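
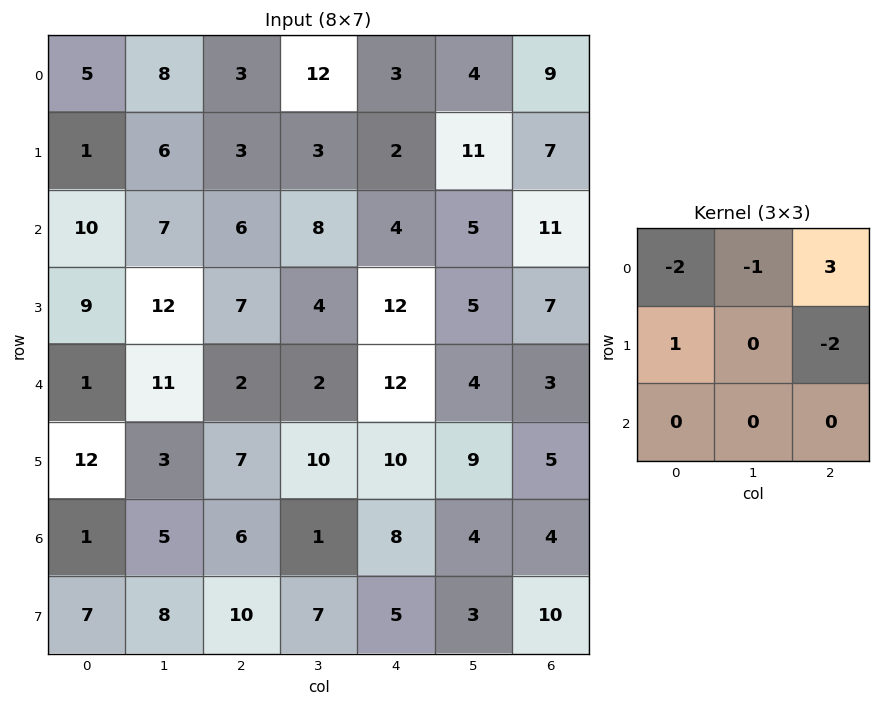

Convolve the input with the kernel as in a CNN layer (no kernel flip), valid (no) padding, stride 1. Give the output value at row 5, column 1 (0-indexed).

20

The receptive field on the input at this output position is [3 7 10 / 5 6 1 / 8 10 7]. Elementwise product with the kernel and sum: 3·-2 + 7·-1 + 10·3 + 5·1 + 1·-2.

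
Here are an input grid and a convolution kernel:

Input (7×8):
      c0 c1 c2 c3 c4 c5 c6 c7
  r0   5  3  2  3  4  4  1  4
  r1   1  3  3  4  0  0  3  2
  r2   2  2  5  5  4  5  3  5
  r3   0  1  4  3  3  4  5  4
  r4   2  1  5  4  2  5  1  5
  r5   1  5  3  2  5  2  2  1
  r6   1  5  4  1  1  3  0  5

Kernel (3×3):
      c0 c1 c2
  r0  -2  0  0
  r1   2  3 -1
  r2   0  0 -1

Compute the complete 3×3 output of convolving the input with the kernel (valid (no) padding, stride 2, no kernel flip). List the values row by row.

Output[0,0]: The receptive field on the input at this output position is [5 3 2 / 1 3 3 / 2 2 5]. Elementwise product with the kernel and sum: 5·-2 + 1·2 + 3·3 + 3·-1 + 5·-1.

-7 10 -14
-10 2 4
6 -4 10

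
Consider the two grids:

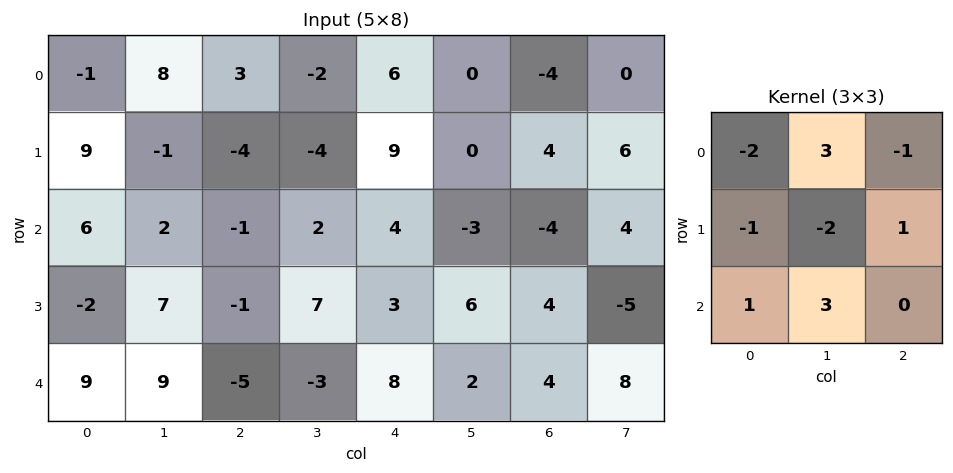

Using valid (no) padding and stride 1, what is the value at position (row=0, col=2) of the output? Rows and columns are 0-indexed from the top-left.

The receptive field on the input at this output position is [3 -2 6 / -4 -4 9 / -1 2 4]. Elementwise product with the kernel and sum: 3·-2 + -2·3 + 6·-1 + -4·-1 + -4·-2 + 9·1 + -1·1 + 2·3.

8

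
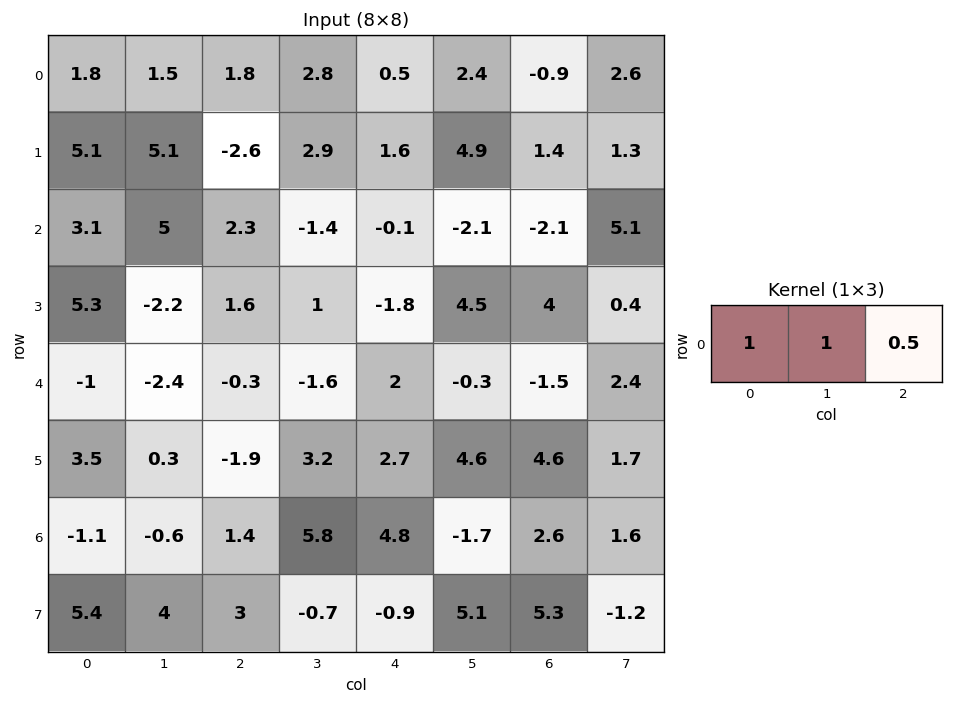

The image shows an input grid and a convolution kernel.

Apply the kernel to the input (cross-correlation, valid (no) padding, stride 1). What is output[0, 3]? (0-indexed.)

4.5

The receptive field on the input at this output position is [2.8 0.5 2.4]. Elementwise product with the kernel and sum: 2.8·1 + 0.5·1 + 2.4·0.5.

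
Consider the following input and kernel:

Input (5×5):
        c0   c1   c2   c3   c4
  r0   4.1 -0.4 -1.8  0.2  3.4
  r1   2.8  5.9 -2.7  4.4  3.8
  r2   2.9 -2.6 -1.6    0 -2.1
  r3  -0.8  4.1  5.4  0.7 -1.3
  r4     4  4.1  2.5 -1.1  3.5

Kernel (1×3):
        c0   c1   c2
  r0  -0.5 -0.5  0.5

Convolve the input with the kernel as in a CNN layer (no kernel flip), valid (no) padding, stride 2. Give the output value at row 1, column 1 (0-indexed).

-0.25

The receptive field on the input at this output position is [-1.6 0 -2.1]. Elementwise product with the kernel and sum: -1.6·-0.5 + 0·-0.5 + -2.1·0.5.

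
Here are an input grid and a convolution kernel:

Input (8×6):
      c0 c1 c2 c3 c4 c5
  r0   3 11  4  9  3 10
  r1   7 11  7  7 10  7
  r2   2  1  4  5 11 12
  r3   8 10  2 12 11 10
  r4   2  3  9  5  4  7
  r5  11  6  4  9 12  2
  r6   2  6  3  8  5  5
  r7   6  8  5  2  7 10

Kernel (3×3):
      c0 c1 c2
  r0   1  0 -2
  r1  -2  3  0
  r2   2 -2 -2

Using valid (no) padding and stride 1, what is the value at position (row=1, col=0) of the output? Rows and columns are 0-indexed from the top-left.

The receptive field on the input at this output position is [7 11 7 / 2 1 4 / 8 10 2]. Elementwise product with the kernel and sum: 7·1 + 7·-2 + 2·-2 + 1·3 + 8·2 + 10·-2 + 2·-2.

-16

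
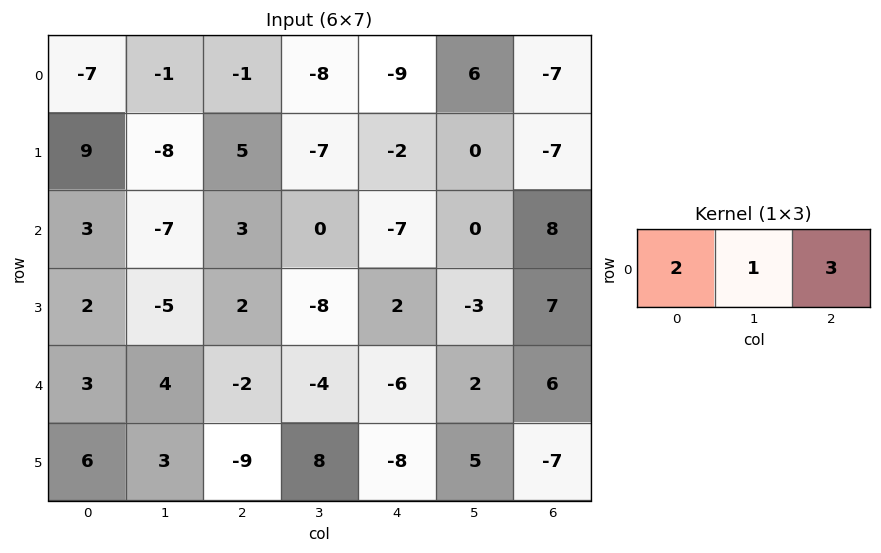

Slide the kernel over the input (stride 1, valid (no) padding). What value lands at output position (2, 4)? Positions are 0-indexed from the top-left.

10

The receptive field on the input at this output position is [-7 0 8]. Elementwise product with the kernel and sum: -7·2 + 0·1 + 8·3.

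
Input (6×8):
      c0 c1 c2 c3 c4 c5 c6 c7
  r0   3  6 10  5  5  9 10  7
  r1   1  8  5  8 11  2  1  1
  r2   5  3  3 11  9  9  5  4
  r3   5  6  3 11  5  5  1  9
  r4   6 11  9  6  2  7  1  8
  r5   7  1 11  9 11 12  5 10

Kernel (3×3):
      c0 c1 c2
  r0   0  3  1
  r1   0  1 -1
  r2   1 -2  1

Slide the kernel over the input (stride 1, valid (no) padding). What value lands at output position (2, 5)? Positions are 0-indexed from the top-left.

24

The receptive field on the input at this output position is [9 5 4 / 5 1 9 / 7 1 8]. Elementwise product with the kernel and sum: 5·3 + 4·1 + 1·1 + 9·-1 + 7·1 + 1·-2 + 8·1.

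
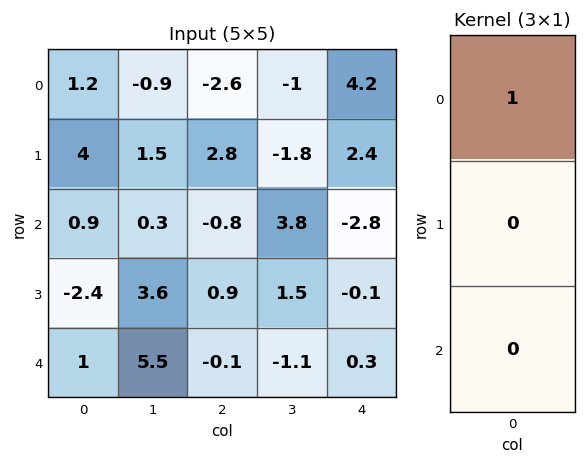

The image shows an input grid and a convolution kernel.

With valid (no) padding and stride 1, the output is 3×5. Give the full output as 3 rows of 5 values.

Output[0,0]: The receptive field on the input at this output position is [1.2 / 4 / 0.9]. Elementwise product with the kernel and sum: 1.2·1.

1.2 -0.9 -2.6 -1 4.2
4 1.5 2.8 -1.8 2.4
0.9 0.3 -0.8 3.8 -2.8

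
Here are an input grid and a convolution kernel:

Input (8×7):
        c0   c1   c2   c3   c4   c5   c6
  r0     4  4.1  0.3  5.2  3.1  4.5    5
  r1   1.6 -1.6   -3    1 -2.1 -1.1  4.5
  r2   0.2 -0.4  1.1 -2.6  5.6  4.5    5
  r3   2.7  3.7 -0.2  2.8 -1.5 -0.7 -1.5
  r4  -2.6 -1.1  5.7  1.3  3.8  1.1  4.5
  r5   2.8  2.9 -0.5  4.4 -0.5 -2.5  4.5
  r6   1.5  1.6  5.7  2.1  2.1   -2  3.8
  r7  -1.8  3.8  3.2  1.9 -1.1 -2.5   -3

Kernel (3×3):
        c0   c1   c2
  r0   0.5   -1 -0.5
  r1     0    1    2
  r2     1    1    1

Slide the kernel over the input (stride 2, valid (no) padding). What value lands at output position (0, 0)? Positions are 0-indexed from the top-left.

The receptive field on the input at this output position is [4 4.1 0.3 / 1.6 -1.6 -3 / 0.2 -0.4 1.1]. Elementwise product with the kernel and sum: 4·0.5 + 4.1·-1 + 0.3·-0.5 + -1.6·1 + -3·2 + 0.2·1 + -0.4·1 + 1.1·1.

-8.95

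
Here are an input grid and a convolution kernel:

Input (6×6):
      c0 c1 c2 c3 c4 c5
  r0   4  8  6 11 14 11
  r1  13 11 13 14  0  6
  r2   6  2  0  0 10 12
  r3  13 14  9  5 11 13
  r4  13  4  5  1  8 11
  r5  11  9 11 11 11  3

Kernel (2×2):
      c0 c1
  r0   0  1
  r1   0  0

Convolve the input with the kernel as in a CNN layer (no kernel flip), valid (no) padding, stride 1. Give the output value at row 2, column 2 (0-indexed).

The receptive field on the input at this output position is [0 0 / 9 5]. Elementwise product with the kernel and sum: 0·1.

0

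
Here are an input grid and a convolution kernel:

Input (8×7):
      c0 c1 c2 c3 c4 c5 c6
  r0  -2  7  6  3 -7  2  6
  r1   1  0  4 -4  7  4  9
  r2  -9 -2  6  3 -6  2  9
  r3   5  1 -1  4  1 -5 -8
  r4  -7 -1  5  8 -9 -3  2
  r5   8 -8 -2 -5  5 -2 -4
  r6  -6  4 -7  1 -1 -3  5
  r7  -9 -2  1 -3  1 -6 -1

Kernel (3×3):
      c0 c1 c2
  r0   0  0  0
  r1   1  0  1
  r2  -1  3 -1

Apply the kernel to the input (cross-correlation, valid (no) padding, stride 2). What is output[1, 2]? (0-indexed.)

The receptive field on the input at this output position is [-6 2 9 / 1 -5 -8 / -9 -3 2]. Elementwise product with the kernel and sum: 1·1 + -8·1 + -9·-1 + -3·3 + 2·-1.

-9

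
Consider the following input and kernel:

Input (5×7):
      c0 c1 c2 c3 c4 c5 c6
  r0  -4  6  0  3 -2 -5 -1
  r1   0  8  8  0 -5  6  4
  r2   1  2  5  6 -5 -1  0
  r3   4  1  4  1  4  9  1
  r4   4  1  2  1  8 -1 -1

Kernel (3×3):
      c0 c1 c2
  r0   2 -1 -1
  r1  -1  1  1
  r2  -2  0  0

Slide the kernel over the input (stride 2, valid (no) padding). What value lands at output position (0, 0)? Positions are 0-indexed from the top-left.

The receptive field on the input at this output position is [-4 6 0 / 0 8 8 / 1 2 5]. Elementwise product with the kernel and sum: -4·2 + 6·-1 + 0·-1 + 0·-1 + 8·1 + 8·1 + 1·-2.

0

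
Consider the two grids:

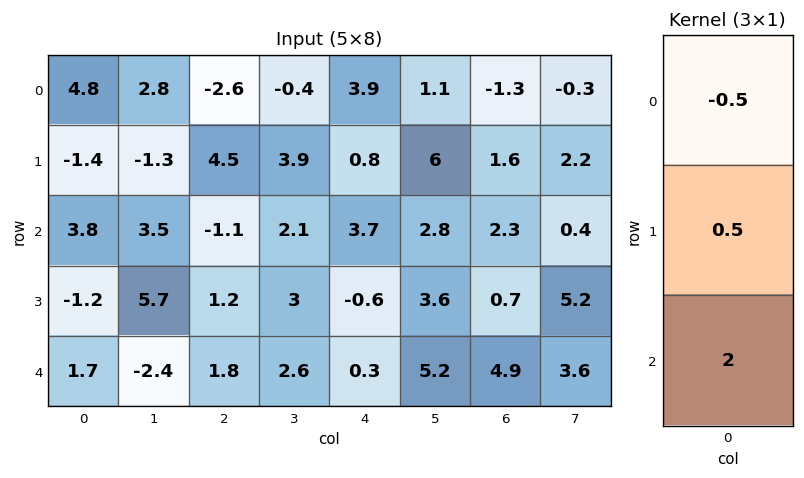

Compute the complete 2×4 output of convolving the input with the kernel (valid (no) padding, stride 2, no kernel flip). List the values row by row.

4.5 1.35 5.85 6.05
0.9 4.75 -1.55 9

Output[0,0]: The receptive field on the input at this output position is [4.8 / -1.4 / 3.8]. Elementwise product with the kernel and sum: 4.8·-0.5 + -1.4·0.5 + 3.8·2.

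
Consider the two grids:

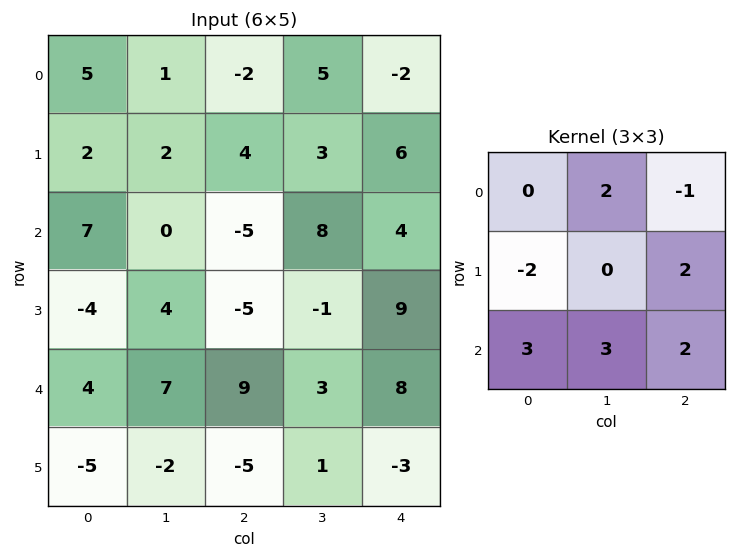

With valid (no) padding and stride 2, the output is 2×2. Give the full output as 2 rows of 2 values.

19 33
54 92

Output[0,0]: The receptive field on the input at this output position is [5 1 -2 / 2 2 4 / 7 0 -5]. Elementwise product with the kernel and sum: 1·2 + -2·-1 + 2·-2 + 4·2 + 7·3 + 0·3 + -5·2.
Output[0,1]: The receptive field on the input at this output position is [-2 5 -2 / 4 3 6 / -5 8 4]. Elementwise product with the kernel and sum: 5·2 + -2·-1 + 4·-2 + 6·2 + -5·3 + 8·3 + 4·2.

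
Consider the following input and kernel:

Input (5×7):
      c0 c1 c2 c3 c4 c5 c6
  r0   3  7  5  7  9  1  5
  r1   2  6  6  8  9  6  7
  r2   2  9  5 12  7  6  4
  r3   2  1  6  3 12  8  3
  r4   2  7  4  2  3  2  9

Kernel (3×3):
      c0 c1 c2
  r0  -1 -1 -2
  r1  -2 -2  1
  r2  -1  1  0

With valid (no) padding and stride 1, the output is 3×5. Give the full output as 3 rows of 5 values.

Output[0,0]: The receptive field on the input at this output position is [3 7 5 / 2 6 6 / 2 9 5]. Elementwise product with the kernel and sum: 3·-1 + 7·-1 + 5·-2 + 2·-2 + 6·-2 + 6·1 + 2·-1 + 9·1.
Output[0,1]: The receptive field on the input at this output position is [7 5 7 / 6 6 8 / 9 5 12]. Elementwise product with the kernel and sum: 7·-1 + 5·-1 + 7·-2 + 6·-2 + 6·-2 + 8·1 + 9·-1 + 5·1.

-23 -46 -42 -51 -44
-38 -39 -62 -52 -55
-16 -52 -39 -52 -59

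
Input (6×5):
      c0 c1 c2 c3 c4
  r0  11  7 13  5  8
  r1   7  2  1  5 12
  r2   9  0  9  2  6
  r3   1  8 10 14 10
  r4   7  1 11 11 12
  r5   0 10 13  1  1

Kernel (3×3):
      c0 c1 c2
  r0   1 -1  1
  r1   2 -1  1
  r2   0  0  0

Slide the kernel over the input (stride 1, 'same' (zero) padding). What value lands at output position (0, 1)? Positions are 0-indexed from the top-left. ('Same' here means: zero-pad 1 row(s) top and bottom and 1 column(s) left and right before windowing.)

28

The receptive field on the zero-padded input at this output position is [0 0 0 / 11 7 13 / 7 2 1]. Elementwise product with the kernel and sum: 0·1 + 0·-1 + 0·1 + 11·2 + 7·-1 + 13·1.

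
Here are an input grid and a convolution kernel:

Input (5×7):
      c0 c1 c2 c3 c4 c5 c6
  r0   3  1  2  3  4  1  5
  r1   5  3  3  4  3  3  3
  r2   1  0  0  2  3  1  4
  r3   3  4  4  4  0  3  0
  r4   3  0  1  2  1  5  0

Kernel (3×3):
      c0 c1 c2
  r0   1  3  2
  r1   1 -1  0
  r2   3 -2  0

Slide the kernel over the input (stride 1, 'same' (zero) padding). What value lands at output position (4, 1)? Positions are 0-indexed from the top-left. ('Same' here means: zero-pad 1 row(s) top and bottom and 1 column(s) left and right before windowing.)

26

The receptive field on the zero-padded input at this output position is [3 4 4 / 3 0 1 / 0 0 0]. Elementwise product with the kernel and sum: 3·1 + 4·3 + 4·2 + 3·1 + 0·-1 + 0·3 + 0·-2.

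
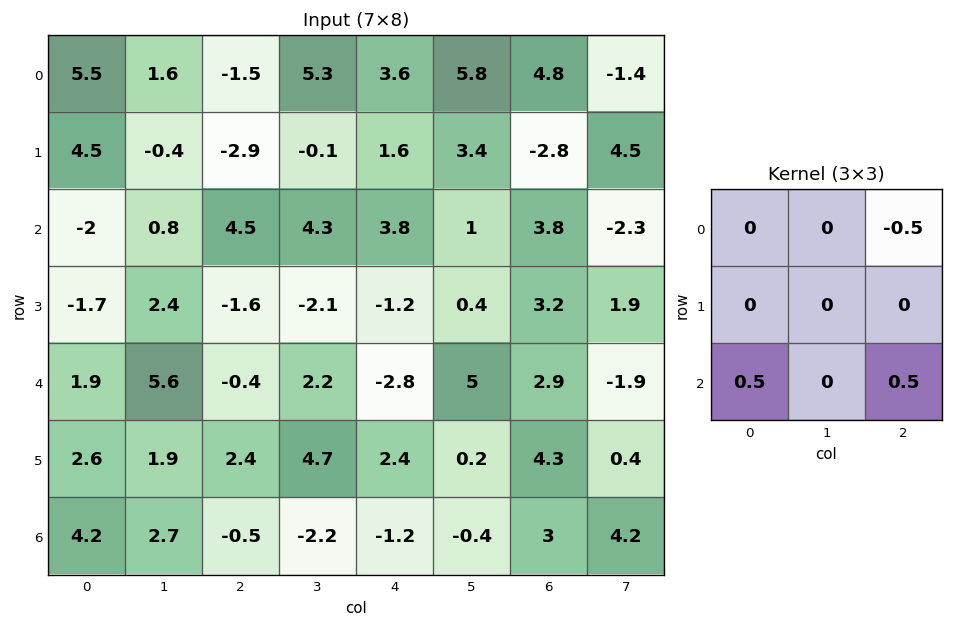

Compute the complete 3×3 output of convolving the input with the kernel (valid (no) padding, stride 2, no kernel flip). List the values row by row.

Output[0,0]: The receptive field on the input at this output position is [5.5 1.6 -1.5 / 4.5 -0.4 -2.9 / -2 0.8 4.5]. Elementwise product with the kernel and sum: -1.5·-0.5 + -2·0.5 + 4.5·0.5.
Output[0,1]: The receptive field on the input at this output position is [-1.5 5.3 3.6 / -2.9 -0.1 1.6 / 4.5 4.3 3.8]. Elementwise product with the kernel and sum: 3.6·-0.5 + 4.5·0.5 + 3.8·0.5.

2 2.35 1.4
-1.5 -3.5 -1.85
2.05 0.55 -0.55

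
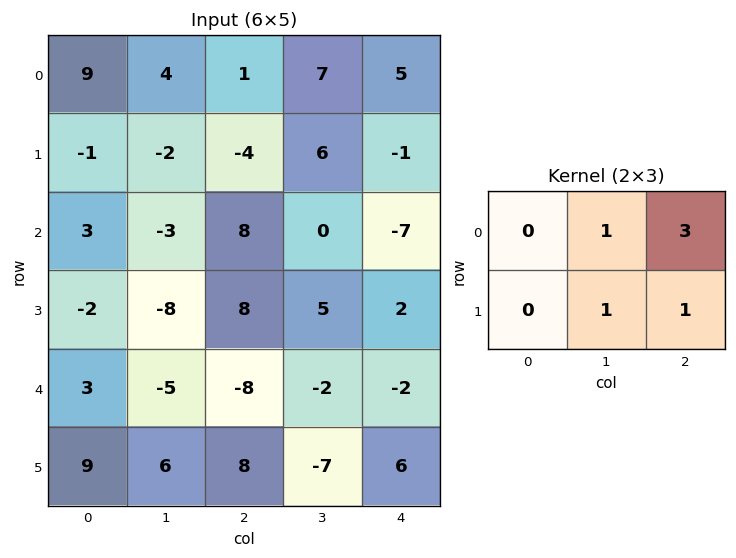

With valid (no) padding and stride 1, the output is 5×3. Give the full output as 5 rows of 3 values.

1 24 27
-9 22 -4
21 21 -14
3 13 7
-15 -13 -9

Output[0,0]: The receptive field on the input at this output position is [9 4 1 / -1 -2 -4]. Elementwise product with the kernel and sum: 4·1 + 1·3 + -2·1 + -4·1.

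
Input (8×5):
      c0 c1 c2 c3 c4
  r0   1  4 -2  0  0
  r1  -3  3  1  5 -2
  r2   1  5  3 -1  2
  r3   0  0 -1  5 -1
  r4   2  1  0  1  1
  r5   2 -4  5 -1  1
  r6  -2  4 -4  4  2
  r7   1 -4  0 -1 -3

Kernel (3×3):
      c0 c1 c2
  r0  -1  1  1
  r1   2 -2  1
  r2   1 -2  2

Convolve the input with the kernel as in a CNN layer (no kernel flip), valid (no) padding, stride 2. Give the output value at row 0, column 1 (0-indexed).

1

The receptive field on the input at this output position is [-2 0 0 / 1 5 -2 / 3 -1 2]. Elementwise product with the kernel and sum: -2·-1 + 0·1 + 0·1 + 1·2 + 5·-2 + -2·1 + 3·1 + -1·-2 + 2·2.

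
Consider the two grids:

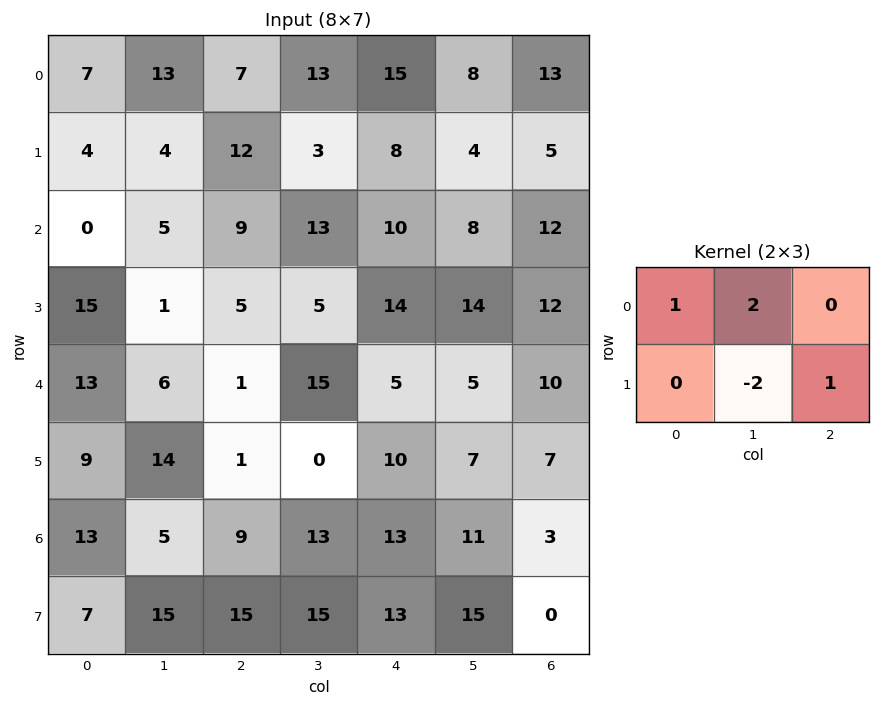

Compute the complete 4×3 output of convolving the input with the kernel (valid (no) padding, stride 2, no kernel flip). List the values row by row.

37 35 28
13 39 10
-2 41 8
8 18 5

Output[0,0]: The receptive field on the input at this output position is [7 13 7 / 4 4 12]. Elementwise product with the kernel and sum: 7·1 + 13·2 + 4·-2 + 12·1.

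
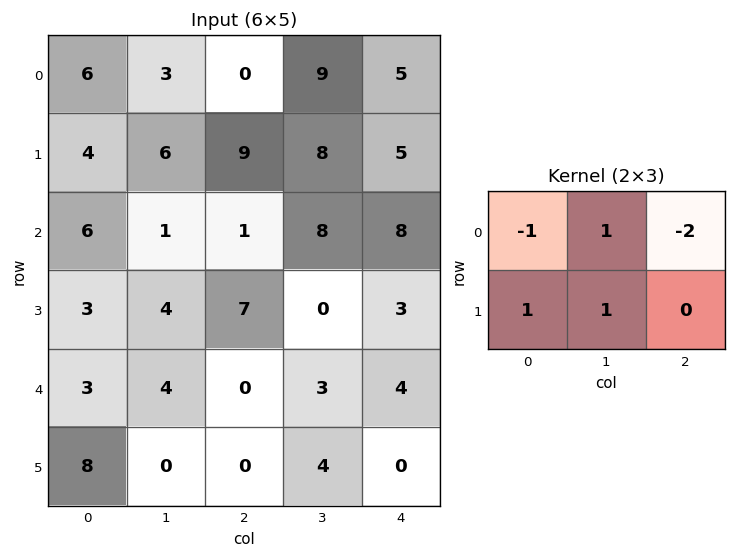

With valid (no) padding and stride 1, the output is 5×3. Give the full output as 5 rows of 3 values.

7 -6 16
-9 -11 -2
0 -5 -2
-6 7 -10
9 -10 -1

Output[0,0]: The receptive field on the input at this output position is [6 3 0 / 4 6 9]. Elementwise product with the kernel and sum: 6·-1 + 3·1 + 0·-2 + 4·1 + 6·1.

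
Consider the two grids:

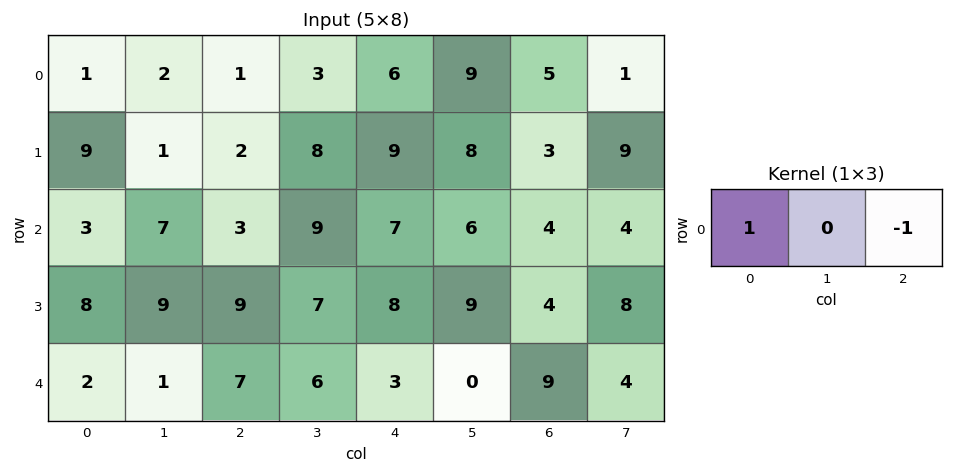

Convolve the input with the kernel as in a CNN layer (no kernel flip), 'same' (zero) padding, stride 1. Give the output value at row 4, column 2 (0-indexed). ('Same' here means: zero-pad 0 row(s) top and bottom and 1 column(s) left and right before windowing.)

-5

The receptive field on the zero-padded input at this output position is [1 7 6]. Elementwise product with the kernel and sum: 1·1 + 6·-1.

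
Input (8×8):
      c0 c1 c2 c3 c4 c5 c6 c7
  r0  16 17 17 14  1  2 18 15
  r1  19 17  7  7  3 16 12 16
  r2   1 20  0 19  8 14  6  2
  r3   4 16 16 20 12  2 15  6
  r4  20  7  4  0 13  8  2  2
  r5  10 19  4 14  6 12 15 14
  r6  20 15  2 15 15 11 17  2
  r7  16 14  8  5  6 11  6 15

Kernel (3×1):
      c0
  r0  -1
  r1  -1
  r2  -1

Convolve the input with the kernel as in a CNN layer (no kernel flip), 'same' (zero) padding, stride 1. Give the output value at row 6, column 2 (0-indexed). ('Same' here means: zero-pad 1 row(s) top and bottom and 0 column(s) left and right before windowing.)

-14

The receptive field on the zero-padded input at this output position is [4 / 2 / 8]. Elementwise product with the kernel and sum: 4·-1 + 2·-1 + 8·-1.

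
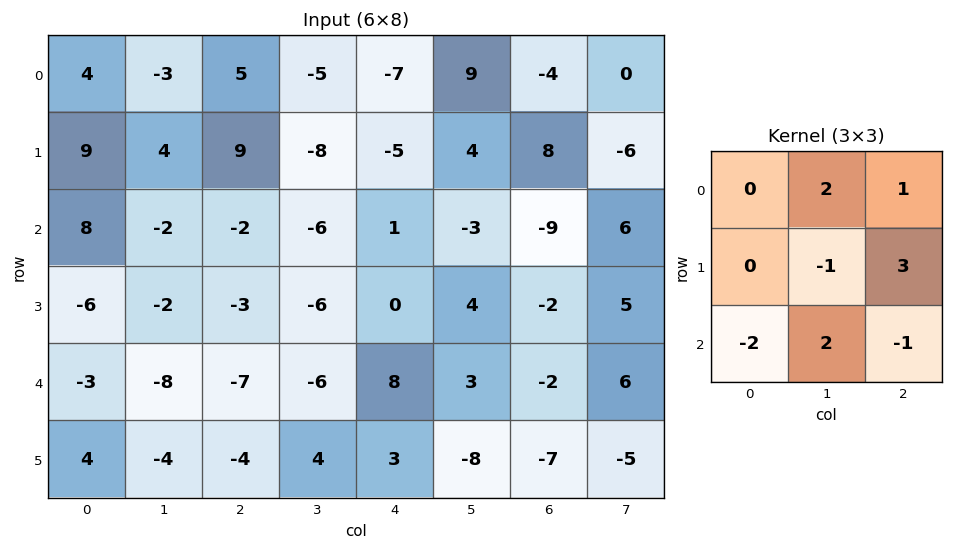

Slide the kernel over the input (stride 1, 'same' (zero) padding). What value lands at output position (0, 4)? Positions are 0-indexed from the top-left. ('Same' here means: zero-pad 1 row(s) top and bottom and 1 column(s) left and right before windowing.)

36

The receptive field on the zero-padded input at this output position is [0 0 0 / -5 -7 9 / -8 -5 4]. Elementwise product with the kernel and sum: 0·2 + 0·1 + -7·-1 + 9·3 + -8·-2 + -5·2 + 4·-1.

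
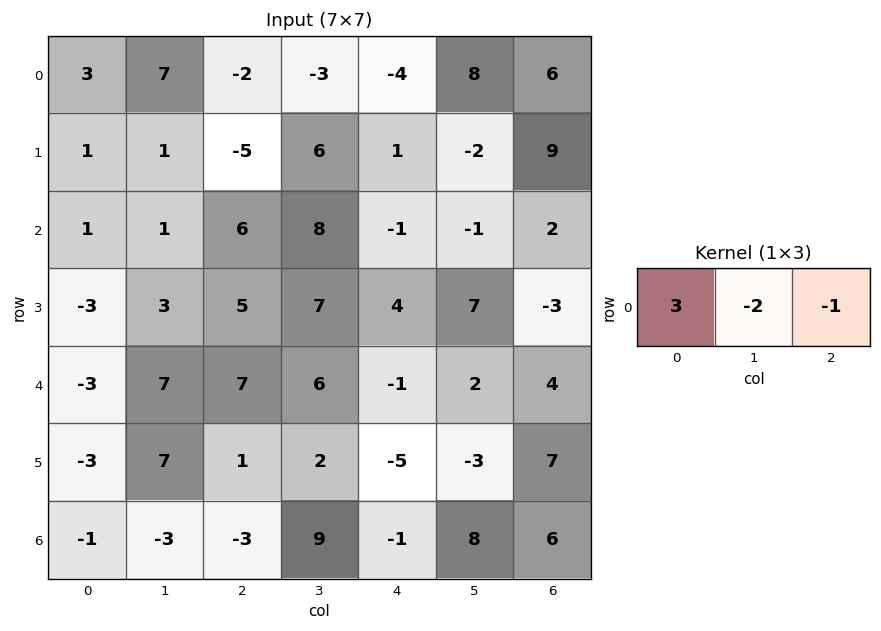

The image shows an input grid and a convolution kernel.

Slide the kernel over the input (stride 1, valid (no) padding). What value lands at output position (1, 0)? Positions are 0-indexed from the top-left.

6

The receptive field on the input at this output position is [1 1 -5]. Elementwise product with the kernel and sum: 1·3 + 1·-2 + -5·-1.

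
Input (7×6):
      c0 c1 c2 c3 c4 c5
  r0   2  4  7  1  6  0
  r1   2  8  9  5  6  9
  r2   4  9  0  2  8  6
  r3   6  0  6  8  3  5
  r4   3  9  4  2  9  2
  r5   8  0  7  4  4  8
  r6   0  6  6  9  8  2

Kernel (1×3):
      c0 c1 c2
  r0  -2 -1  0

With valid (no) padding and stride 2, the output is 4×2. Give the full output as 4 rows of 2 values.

Output[0,0]: The receptive field on the input at this output position is [2 4 7]. Elementwise product with the kernel and sum: 2·-2 + 4·-1.
Output[0,1]: The receptive field on the input at this output position is [7 1 6]. Elementwise product with the kernel and sum: 7·-2 + 1·-1.

-8 -15
-17 -2
-15 -10
-6 -21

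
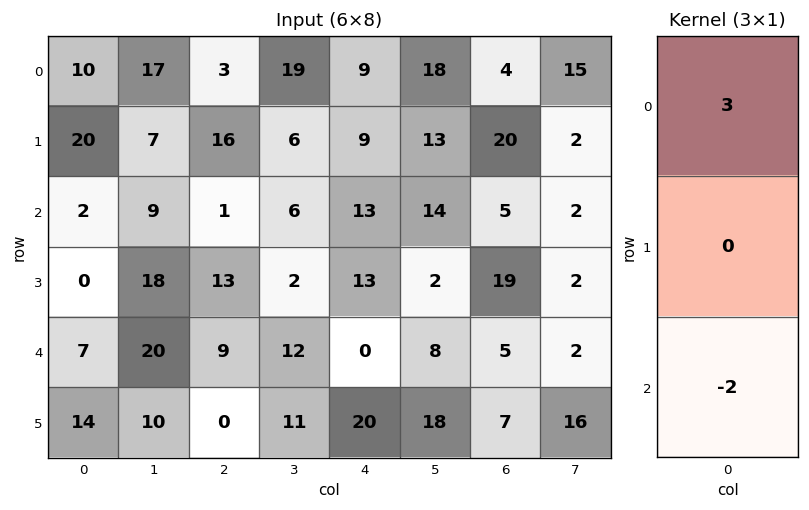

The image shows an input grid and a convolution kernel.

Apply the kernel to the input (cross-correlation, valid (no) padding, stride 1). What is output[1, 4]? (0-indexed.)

The receptive field on the input at this output position is [9 / 13 / 13]. Elementwise product with the kernel and sum: 9·3 + 13·-2.

1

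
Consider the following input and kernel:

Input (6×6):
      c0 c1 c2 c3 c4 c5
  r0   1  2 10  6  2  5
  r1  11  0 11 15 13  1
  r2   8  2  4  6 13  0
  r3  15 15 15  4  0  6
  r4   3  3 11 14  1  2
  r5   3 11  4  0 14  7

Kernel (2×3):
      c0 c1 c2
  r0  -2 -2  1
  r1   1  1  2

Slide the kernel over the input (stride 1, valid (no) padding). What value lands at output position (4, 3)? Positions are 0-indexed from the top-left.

0

The receptive field on the input at this output position is [14 1 2 / 0 14 7]. Elementwise product with the kernel and sum: 14·-2 + 1·-2 + 2·1 + 0·1 + 14·1 + 7·2.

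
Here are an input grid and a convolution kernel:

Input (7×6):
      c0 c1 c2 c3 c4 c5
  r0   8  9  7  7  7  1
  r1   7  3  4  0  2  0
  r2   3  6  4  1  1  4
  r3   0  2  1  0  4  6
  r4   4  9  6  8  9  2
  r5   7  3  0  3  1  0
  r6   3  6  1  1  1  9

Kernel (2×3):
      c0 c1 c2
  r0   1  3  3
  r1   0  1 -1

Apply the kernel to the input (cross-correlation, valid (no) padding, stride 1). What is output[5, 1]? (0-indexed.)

The receptive field on the input at this output position is [3 0 3 / 6 1 1]. Elementwise product with the kernel and sum: 3·1 + 0·3 + 3·3 + 1·1 + 1·-1.

12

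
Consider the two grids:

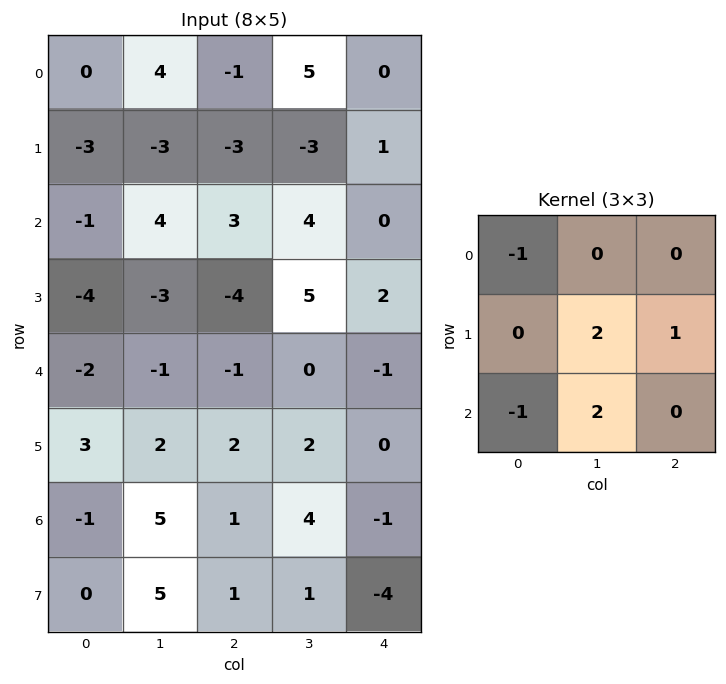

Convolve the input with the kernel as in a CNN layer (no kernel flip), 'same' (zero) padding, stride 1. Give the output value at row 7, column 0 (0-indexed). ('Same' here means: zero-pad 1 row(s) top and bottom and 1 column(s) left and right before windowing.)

The receptive field on the zero-padded input at this output position is [0 -1 5 / 0 0 5 / 0 0 0]. Elementwise product with the kernel and sum: 0·-1 + 0·2 + 5·1 + 0·-1 + 0·2.

5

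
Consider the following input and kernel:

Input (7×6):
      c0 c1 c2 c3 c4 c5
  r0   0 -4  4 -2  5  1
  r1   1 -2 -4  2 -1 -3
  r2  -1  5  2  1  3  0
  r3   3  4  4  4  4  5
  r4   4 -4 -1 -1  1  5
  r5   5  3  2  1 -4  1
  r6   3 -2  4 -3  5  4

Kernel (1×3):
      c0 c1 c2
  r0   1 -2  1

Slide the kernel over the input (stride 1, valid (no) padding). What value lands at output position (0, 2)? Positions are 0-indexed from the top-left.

13

The receptive field on the input at this output position is [4 -2 5]. Elementwise product with the kernel and sum: 4·1 + -2·-2 + 5·1.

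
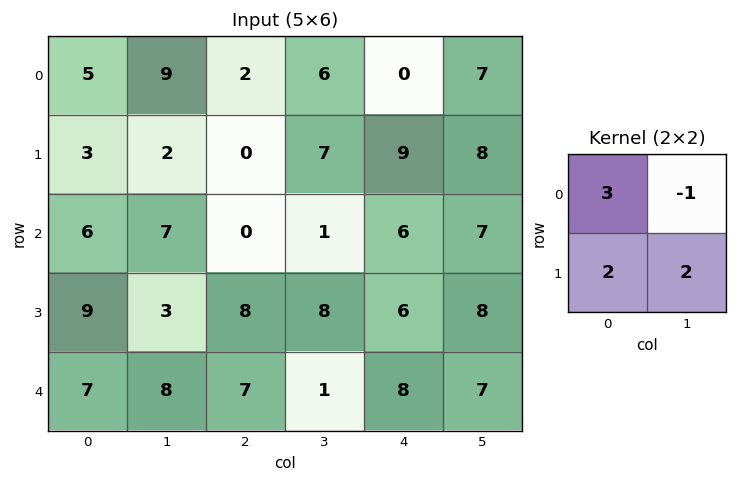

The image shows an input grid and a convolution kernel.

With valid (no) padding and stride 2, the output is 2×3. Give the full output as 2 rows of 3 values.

16 14 27
35 31 39

Output[0,0]: The receptive field on the input at this output position is [5 9 / 3 2]. Elementwise product with the kernel and sum: 5·3 + 9·-1 + 3·2 + 2·2.
Output[0,1]: The receptive field on the input at this output position is [2 6 / 0 7]. Elementwise product with the kernel and sum: 2·3 + 6·-1 + 0·2 + 7·2.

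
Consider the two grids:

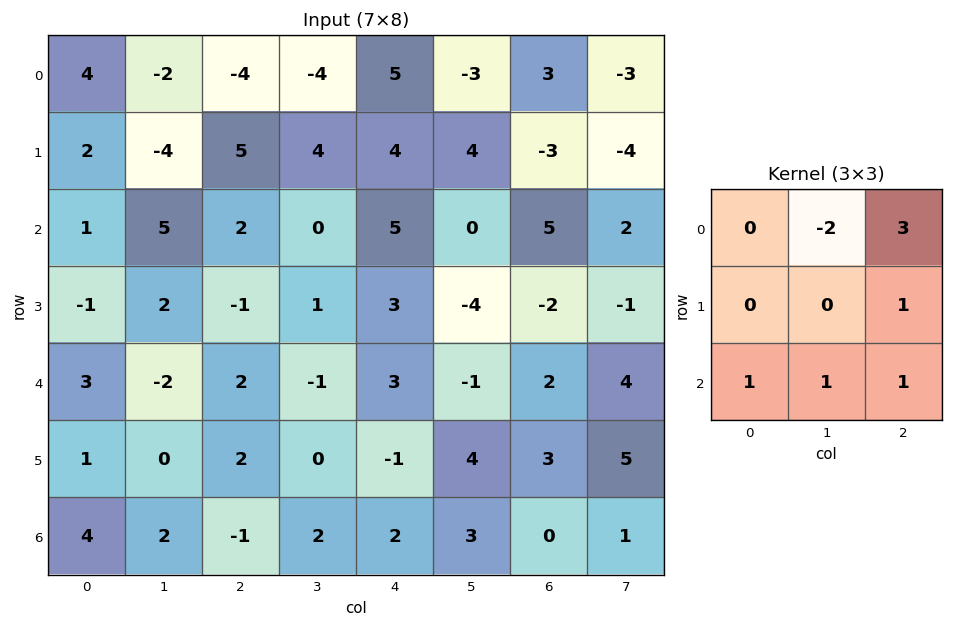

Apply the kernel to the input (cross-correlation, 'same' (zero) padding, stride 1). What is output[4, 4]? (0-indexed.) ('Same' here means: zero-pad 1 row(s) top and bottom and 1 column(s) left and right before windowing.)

The receptive field on the zero-padded input at this output position is [1 3 -4 / -1 3 -1 / 0 -1 4]. Elementwise product with the kernel and sum: 3·-2 + -4·3 + -1·1 + 0·1 + -1·1 + 4·1.

-16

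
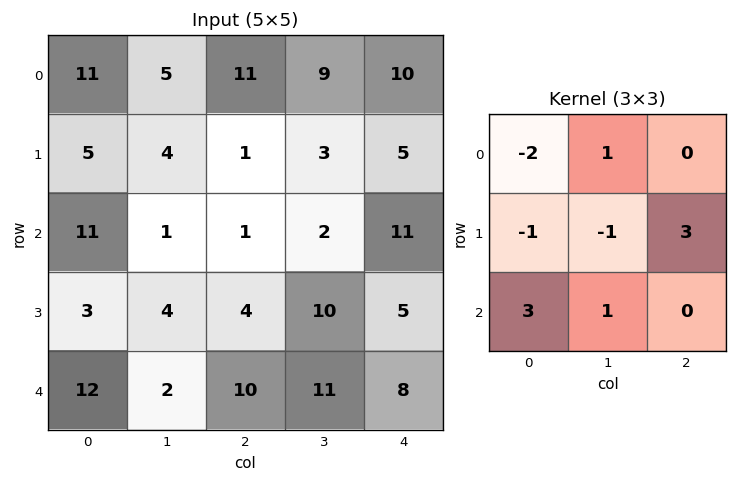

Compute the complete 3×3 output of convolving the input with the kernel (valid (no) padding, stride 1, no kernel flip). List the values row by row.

11 9 3
-2 13 53
22 37 42

Output[0,0]: The receptive field on the input at this output position is [11 5 11 / 5 4 1 / 11 1 1]. Elementwise product with the kernel and sum: 11·-2 + 5·1 + 5·-1 + 4·-1 + 1·3 + 11·3 + 1·1.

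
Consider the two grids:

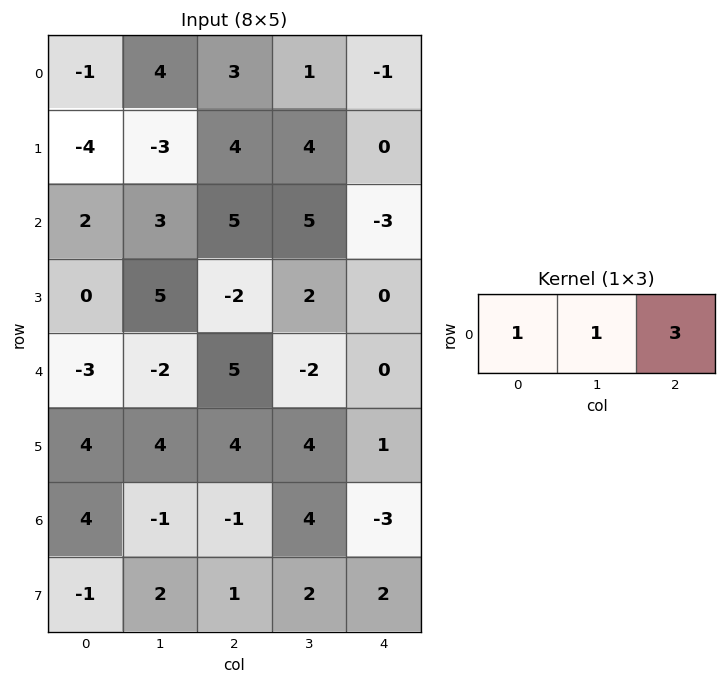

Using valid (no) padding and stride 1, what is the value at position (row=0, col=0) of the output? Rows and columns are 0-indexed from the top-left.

The receptive field on the input at this output position is [-1 4 3]. Elementwise product with the kernel and sum: -1·1 + 4·1 + 3·3.

12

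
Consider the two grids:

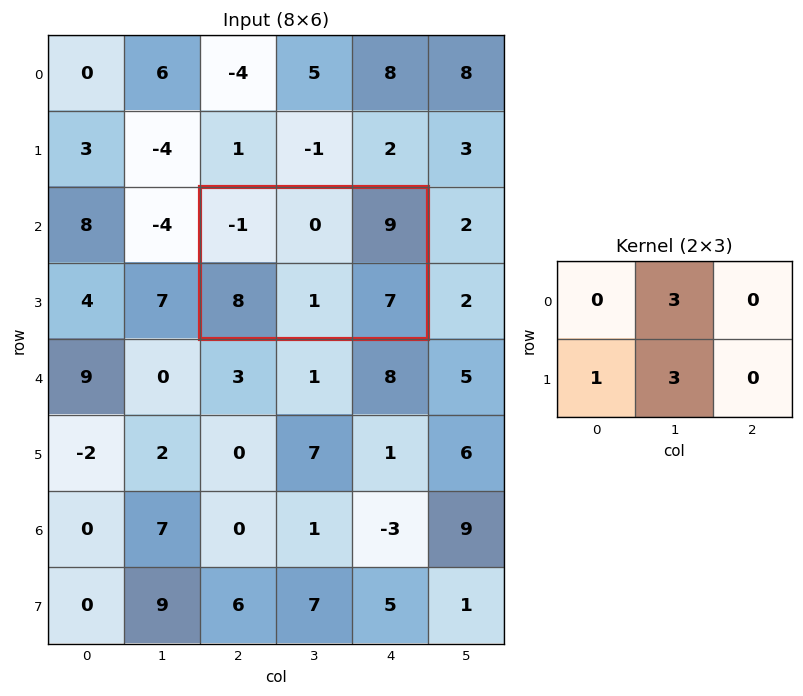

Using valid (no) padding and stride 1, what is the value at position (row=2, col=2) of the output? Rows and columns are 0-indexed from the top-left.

The receptive field on the input at this output position is [-1 0 9 / 8 1 7]. Elementwise product with the kernel and sum: 0·3 + 8·1 + 1·3.

11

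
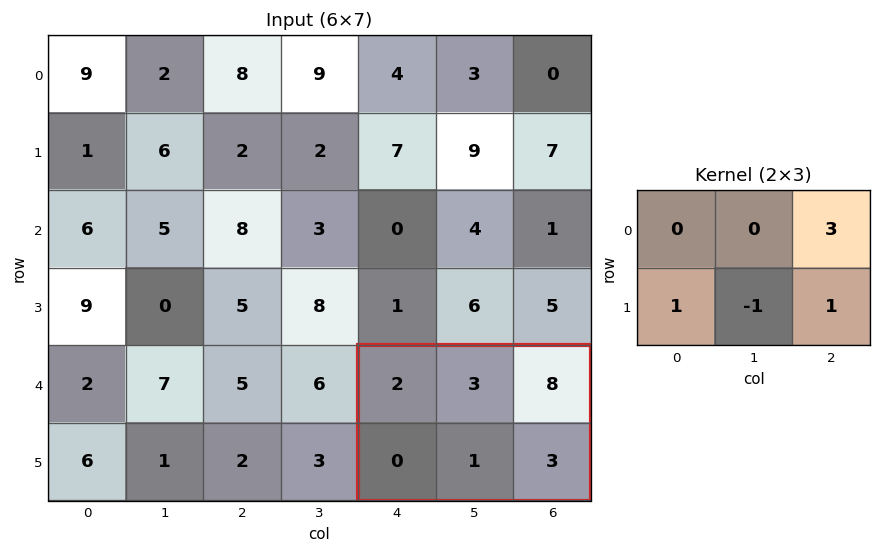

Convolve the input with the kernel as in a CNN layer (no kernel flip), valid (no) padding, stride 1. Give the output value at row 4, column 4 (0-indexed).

26

The receptive field on the input at this output position is [2 3 8 / 0 1 3]. Elementwise product with the kernel and sum: 8·3 + 0·1 + 1·-1 + 3·1.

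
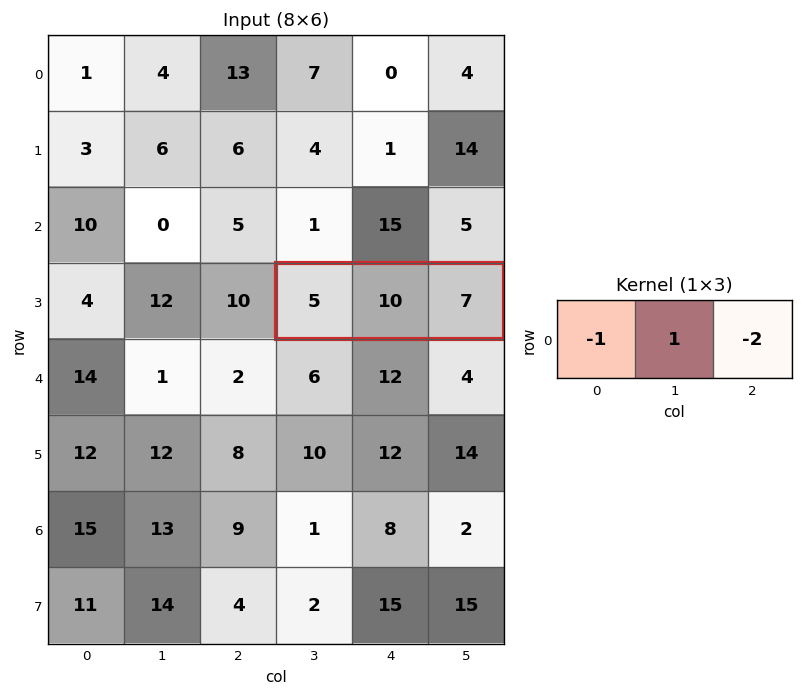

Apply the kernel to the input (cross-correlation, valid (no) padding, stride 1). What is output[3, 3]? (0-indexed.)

-9

The receptive field on the input at this output position is [5 10 7]. Elementwise product with the kernel and sum: 5·-1 + 10·1 + 7·-2.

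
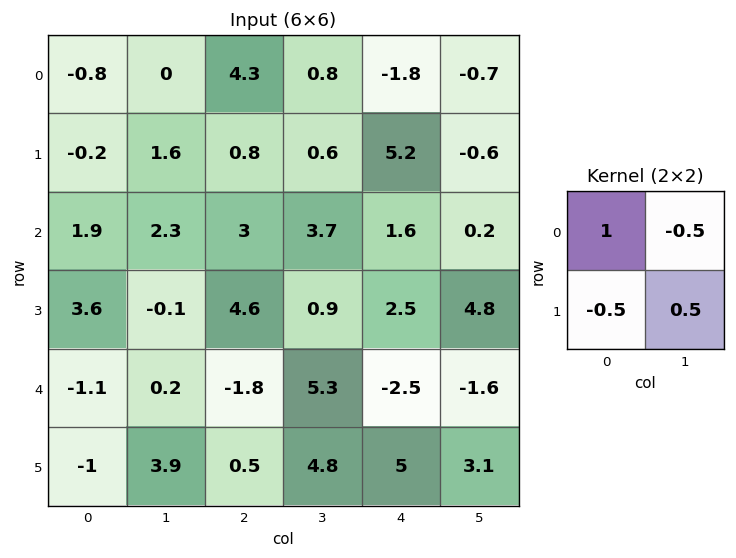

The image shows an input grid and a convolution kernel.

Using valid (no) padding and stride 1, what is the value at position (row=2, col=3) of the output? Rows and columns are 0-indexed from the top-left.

3.7

The receptive field on the input at this output position is [3.7 1.6 / 0.9 2.5]. Elementwise product with the kernel and sum: 3.7·1 + 1.6·-0.5 + 0.9·-0.5 + 2.5·0.5.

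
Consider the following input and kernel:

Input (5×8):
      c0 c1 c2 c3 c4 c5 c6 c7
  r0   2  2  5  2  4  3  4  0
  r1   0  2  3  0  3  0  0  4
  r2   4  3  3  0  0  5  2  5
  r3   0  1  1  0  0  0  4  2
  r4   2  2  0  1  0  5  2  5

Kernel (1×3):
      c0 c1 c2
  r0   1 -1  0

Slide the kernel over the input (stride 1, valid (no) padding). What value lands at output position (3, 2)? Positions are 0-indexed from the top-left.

The receptive field on the input at this output position is [1 0 0]. Elementwise product with the kernel and sum: 1·1 + 0·-1.

1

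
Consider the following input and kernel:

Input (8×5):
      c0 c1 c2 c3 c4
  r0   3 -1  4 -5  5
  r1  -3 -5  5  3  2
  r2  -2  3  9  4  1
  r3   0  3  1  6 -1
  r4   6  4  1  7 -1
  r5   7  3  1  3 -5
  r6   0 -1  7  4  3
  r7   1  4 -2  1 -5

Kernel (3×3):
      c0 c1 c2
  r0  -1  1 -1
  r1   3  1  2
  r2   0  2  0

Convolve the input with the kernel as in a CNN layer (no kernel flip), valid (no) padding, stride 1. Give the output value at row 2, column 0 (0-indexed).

The receptive field on the input at this output position is [-2 3 9 / 0 3 1 / 6 4 1]. Elementwise product with the kernel and sum: -2·-1 + 3·1 + 9·-1 + 0·3 + 3·1 + 1·2 + 4·2.

9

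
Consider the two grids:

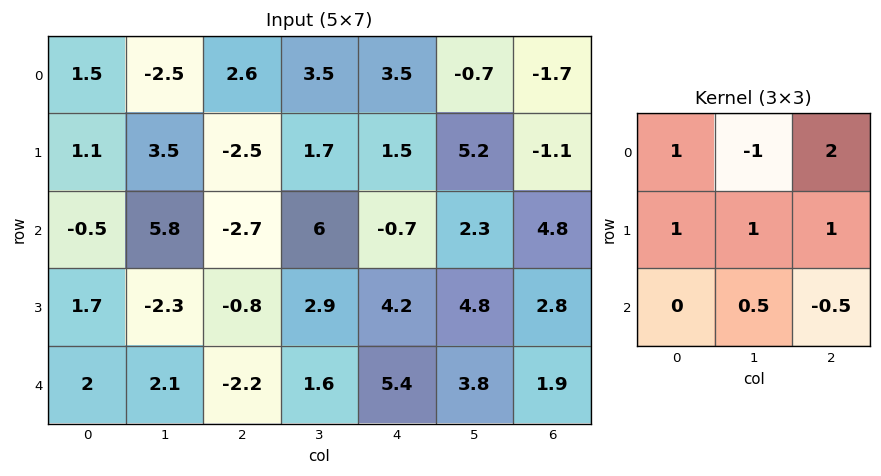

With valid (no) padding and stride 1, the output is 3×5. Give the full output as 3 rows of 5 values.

Output[0,0]: The receptive field on the input at this output position is [1.5 -2.5 2.6 / 1.1 3.5 -2.5 / -0.5 5.8 -2.7]. Elementwise product with the kernel and sum: 1.5·1 + -2.5·-1 + 2.6·2 + 1.1·1 + 3.5·1 + -2.5·1 + 5.8·0.5 + -2.7·-0.5.

15.55 0.25 10.15 5.5 5.15
-5.55 16.65 0.75 17.9 1.5
-10.95 18.4 -5.7 24 19.35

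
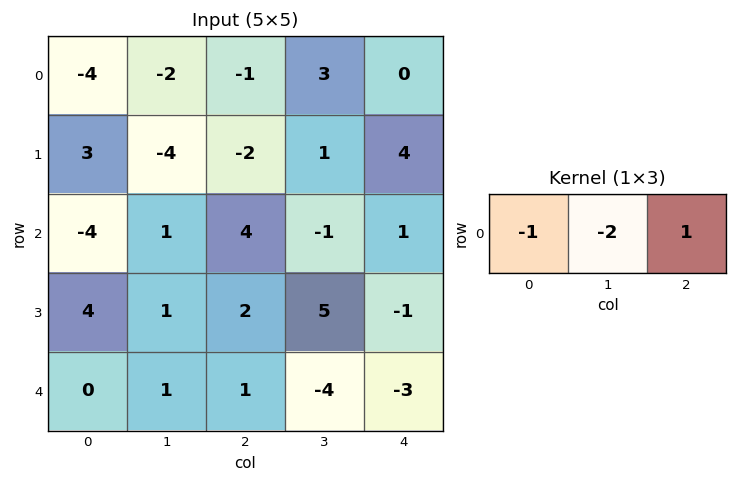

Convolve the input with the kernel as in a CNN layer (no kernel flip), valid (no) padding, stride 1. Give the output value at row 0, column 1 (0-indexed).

7

The receptive field on the input at this output position is [-2 -1 3]. Elementwise product with the kernel and sum: -2·-1 + -1·-2 + 3·1.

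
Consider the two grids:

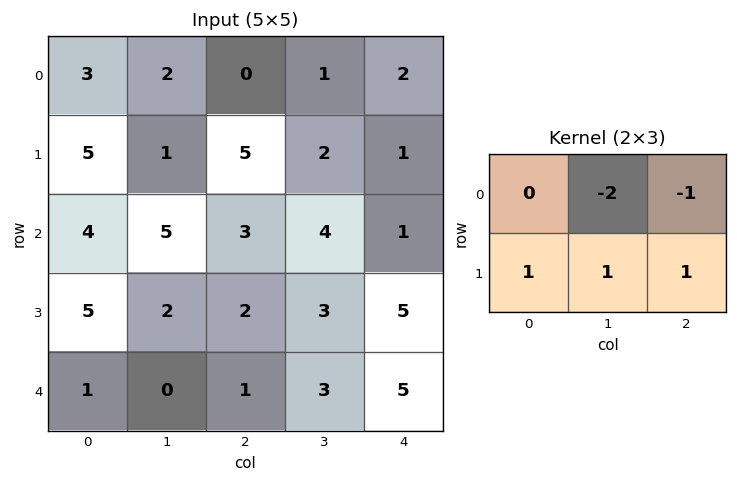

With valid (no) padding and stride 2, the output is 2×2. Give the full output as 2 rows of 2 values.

7 4
-4 1

Output[0,0]: The receptive field on the input at this output position is [3 2 0 / 5 1 5]. Elementwise product with the kernel and sum: 2·-2 + 0·-1 + 5·1 + 1·1 + 5·1.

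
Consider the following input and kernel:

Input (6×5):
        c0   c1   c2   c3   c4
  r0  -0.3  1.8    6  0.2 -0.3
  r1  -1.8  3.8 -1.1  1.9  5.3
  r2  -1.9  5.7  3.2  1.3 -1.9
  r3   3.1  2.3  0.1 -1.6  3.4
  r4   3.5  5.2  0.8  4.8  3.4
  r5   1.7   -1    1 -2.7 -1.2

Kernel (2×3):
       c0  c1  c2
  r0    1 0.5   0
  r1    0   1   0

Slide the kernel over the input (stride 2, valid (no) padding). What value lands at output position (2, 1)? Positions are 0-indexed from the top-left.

0.5

The receptive field on the input at this output position is [0.8 4.8 3.4 / 1 -2.7 -1.2]. Elementwise product with the kernel and sum: 0.8·1 + 4.8·0.5 + -2.7·1.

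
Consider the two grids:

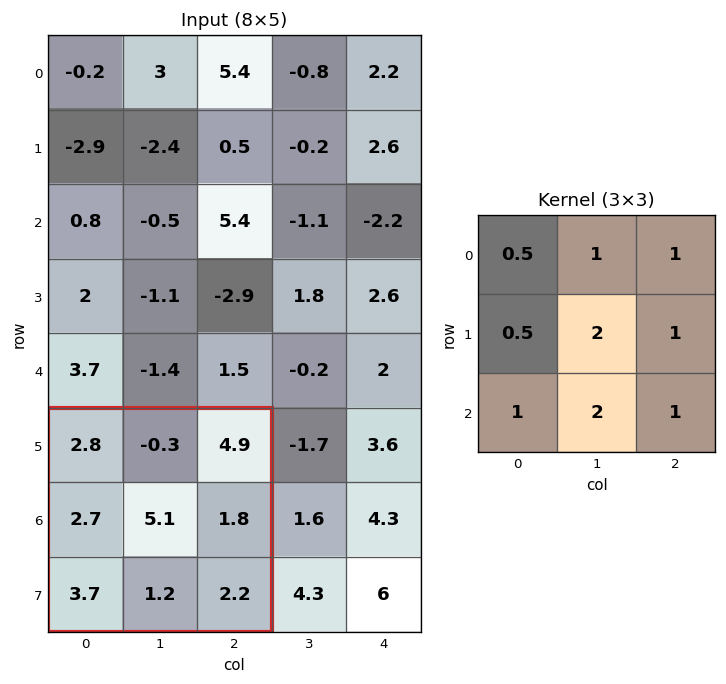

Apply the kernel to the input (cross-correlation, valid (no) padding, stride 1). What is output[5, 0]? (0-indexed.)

27.65

The receptive field on the input at this output position is [2.8 -0.3 4.9 / 2.7 5.1 1.8 / 3.7 1.2 2.2]. Elementwise product with the kernel and sum: 2.8·0.5 + -0.3·1 + 4.9·1 + 2.7·0.5 + 5.1·2 + 1.8·1 + 3.7·1 + 1.2·2 + 2.2·1.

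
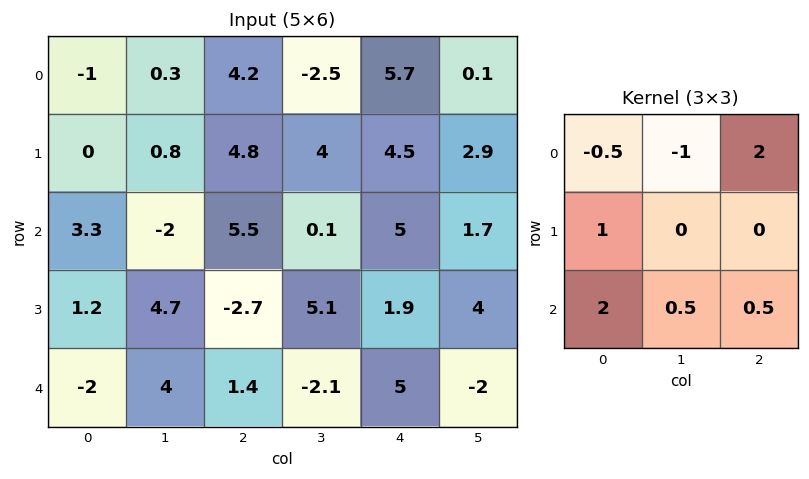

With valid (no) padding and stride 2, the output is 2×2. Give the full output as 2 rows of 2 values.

Output[0,0]: The receptive field on the input at this output position is [-1 0.3 4.2 / 0 0.8 4.8 / 3.3 -2 5.5]. Elementwise product with the kernel and sum: -1·-0.5 + 0.3·-1 + 4.2·2 + 0·1 + 3.3·2 + -2·0.5 + 5.5·0.5.

16.95 30.15
11.25 8.7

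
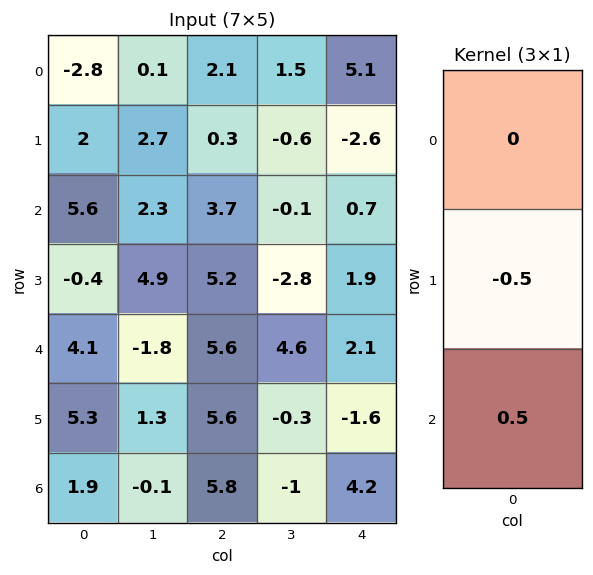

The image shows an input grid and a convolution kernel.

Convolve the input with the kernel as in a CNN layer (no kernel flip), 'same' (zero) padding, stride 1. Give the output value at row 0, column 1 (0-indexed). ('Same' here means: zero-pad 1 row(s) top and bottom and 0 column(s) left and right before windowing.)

The receptive field on the zero-padded input at this output position is [0 / 0.1 / 2.7]. Elementwise product with the kernel and sum: 0.1·-0.5 + 2.7·0.5.

1.3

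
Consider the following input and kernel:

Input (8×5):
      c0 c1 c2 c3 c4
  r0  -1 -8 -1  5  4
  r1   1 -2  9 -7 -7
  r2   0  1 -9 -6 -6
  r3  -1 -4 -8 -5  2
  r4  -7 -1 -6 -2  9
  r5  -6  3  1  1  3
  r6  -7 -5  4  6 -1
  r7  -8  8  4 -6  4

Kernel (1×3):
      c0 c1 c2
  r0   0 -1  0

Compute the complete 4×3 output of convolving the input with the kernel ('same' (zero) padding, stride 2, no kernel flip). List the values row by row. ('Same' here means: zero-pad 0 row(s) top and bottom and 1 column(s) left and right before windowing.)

Output[0,0]: The receptive field on the zero-padded input at this output position is [0 -1 -8]. Elementwise product with the kernel and sum: -1·-1.

1 1 -4
0 9 6
7 6 -9
7 -4 1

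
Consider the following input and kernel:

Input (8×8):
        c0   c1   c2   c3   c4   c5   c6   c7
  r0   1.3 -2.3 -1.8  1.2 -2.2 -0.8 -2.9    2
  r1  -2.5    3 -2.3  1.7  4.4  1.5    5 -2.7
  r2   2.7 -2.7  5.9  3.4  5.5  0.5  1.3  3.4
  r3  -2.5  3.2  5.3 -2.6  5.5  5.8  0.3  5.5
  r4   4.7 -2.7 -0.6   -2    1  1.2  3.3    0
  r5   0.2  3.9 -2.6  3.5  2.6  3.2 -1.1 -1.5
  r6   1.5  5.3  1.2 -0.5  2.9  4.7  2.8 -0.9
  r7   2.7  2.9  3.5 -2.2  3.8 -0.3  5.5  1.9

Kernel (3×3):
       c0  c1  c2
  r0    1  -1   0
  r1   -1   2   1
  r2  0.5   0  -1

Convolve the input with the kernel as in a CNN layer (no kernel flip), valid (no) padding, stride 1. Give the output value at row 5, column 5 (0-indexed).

2.25

The receptive field on the input at this output position is [3.2 -1.1 -1.5 / 4.7 2.8 -0.9 / -0.3 5.5 1.9]. Elementwise product with the kernel and sum: 3.2·1 + -1.1·-1 + 4.7·-1 + 2.8·2 + -0.9·1 + -0.3·0.5 + 1.9·-1.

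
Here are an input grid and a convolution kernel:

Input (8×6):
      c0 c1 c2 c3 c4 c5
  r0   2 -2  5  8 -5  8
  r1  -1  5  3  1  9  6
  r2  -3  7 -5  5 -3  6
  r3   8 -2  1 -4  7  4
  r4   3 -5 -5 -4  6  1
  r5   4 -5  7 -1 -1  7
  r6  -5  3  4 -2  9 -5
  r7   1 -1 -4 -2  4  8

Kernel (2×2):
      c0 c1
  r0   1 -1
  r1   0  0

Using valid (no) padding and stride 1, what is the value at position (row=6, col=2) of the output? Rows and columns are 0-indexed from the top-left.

6

The receptive field on the input at this output position is [4 -2 / -4 -2]. Elementwise product with the kernel and sum: 4·1 + -2·-1.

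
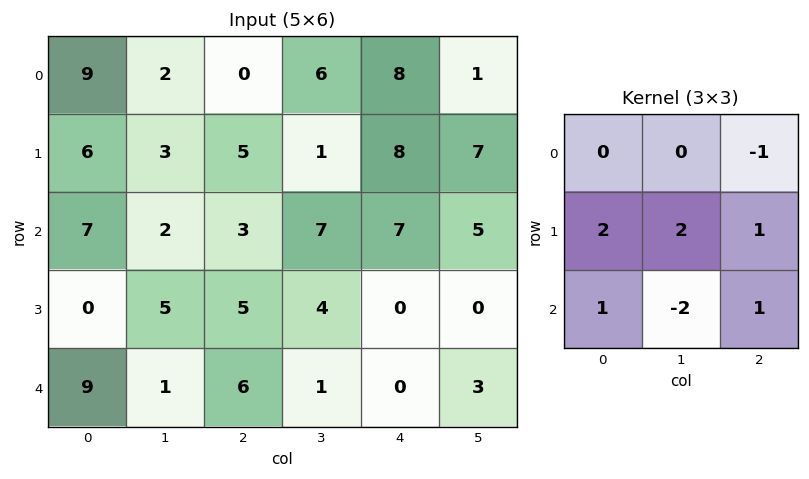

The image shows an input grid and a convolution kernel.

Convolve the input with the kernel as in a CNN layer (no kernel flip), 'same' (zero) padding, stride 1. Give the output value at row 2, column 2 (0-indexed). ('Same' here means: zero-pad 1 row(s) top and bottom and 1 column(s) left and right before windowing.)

15

The receptive field on the zero-padded input at this output position is [3 5 1 / 2 3 7 / 5 5 4]. Elementwise product with the kernel and sum: 1·-1 + 2·2 + 3·2 + 7·1 + 5·1 + 5·-2 + 4·1.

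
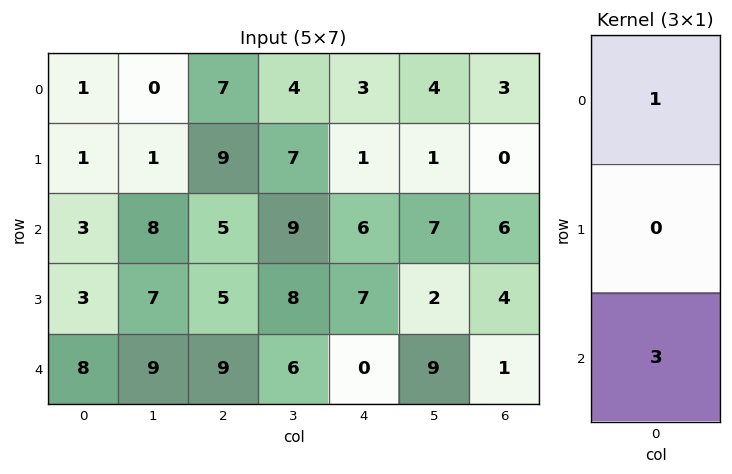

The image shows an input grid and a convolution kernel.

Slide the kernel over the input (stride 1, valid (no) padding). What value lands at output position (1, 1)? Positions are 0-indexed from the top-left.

The receptive field on the input at this output position is [1 / 8 / 7]. Elementwise product with the kernel and sum: 1·1 + 7·3.

22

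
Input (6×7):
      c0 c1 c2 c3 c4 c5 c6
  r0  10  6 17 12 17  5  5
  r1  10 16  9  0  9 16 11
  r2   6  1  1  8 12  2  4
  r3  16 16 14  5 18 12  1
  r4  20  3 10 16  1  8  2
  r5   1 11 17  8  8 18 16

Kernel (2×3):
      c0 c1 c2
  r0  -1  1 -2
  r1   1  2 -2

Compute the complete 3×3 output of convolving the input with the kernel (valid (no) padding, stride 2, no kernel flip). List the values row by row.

-14 -48 -3
13 -29 22
-48 21 15

Output[0,0]: The receptive field on the input at this output position is [10 6 17 / 10 16 9]. Elementwise product with the kernel and sum: 10·-1 + 6·1 + 17·-2 + 10·1 + 16·2 + 9·-2.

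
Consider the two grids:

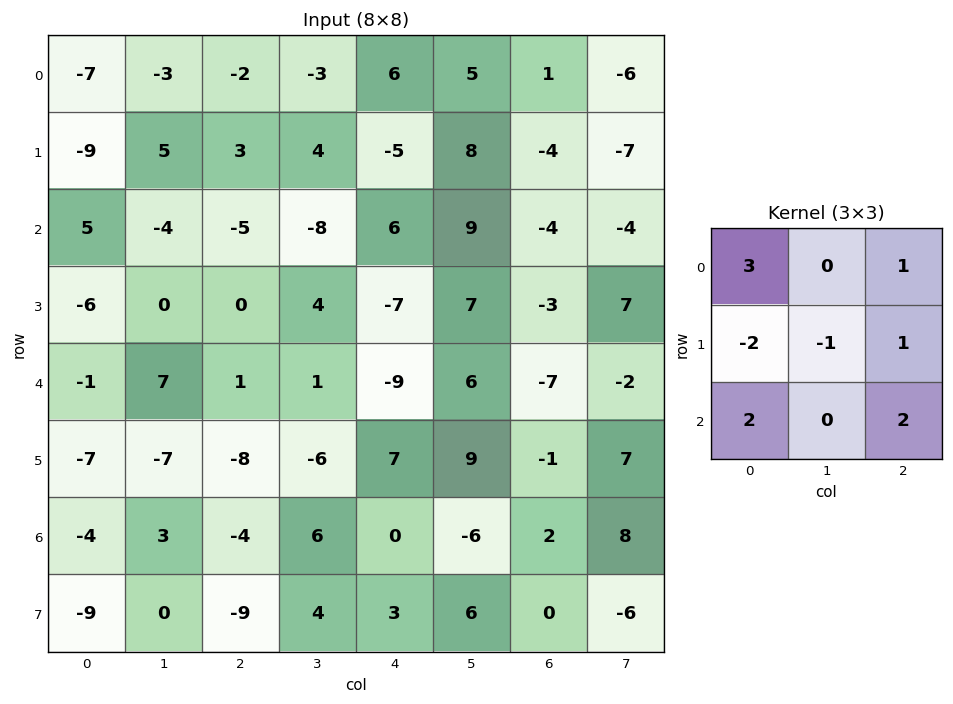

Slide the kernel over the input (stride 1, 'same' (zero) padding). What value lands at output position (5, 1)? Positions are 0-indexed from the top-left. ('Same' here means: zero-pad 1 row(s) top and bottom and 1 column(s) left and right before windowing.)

-5

The receptive field on the zero-padded input at this output position is [-1 7 1 / -7 -7 -8 / -4 3 -4]. Elementwise product with the kernel and sum: -1·3 + 1·1 + -7·-2 + -7·-1 + -8·1 + -4·2 + -4·2.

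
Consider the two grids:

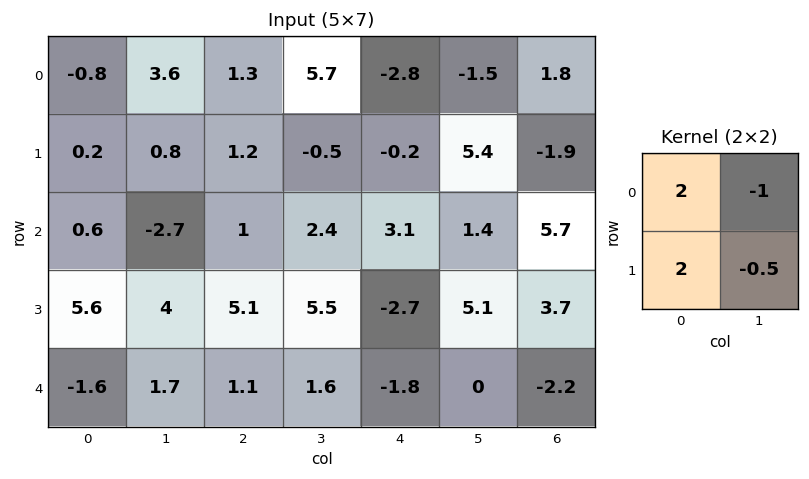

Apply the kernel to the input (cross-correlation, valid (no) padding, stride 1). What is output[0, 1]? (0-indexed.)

6.9

The receptive field on the input at this output position is [3.6 1.3 / 0.8 1.2]. Elementwise product with the kernel and sum: 3.6·2 + 1.3·-1 + 0.8·2 + 1.2·-0.5.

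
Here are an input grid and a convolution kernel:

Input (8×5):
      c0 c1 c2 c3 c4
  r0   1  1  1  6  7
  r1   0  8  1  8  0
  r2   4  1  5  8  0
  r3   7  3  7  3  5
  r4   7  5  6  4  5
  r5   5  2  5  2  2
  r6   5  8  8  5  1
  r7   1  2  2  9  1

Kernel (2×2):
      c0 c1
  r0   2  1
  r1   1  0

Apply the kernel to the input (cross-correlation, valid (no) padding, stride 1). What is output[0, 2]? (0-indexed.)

9

The receptive field on the input at this output position is [1 6 / 1 8]. Elementwise product with the kernel and sum: 1·2 + 6·1 + 1·1.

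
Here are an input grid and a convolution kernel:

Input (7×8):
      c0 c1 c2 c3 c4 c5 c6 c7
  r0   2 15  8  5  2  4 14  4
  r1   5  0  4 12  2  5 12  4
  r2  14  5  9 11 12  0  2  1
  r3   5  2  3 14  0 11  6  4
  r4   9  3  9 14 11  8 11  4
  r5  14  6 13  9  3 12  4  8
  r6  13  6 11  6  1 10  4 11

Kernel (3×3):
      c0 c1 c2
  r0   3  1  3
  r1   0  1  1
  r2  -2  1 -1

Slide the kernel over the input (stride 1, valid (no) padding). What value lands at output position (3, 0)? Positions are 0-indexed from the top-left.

The receptive field on the input at this output position is [5 2 3 / 9 3 9 / 14 6 13]. Elementwise product with the kernel and sum: 5·3 + 2·1 + 3·3 + 3·1 + 9·1 + 14·-2 + 6·1 + 13·-1.

3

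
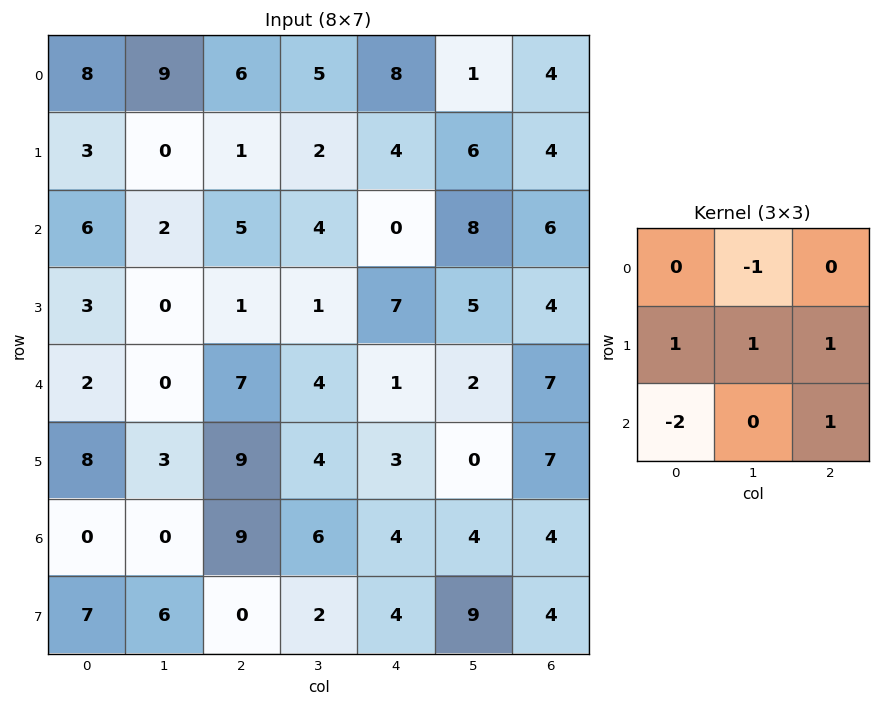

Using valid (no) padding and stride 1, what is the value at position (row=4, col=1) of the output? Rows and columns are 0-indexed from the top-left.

The receptive field on the input at this output position is [0 7 4 / 3 9 4 / 0 9 6]. Elementwise product with the kernel and sum: 7·-1 + 3·1 + 9·1 + 4·1 + 0·-2 + 6·1.

15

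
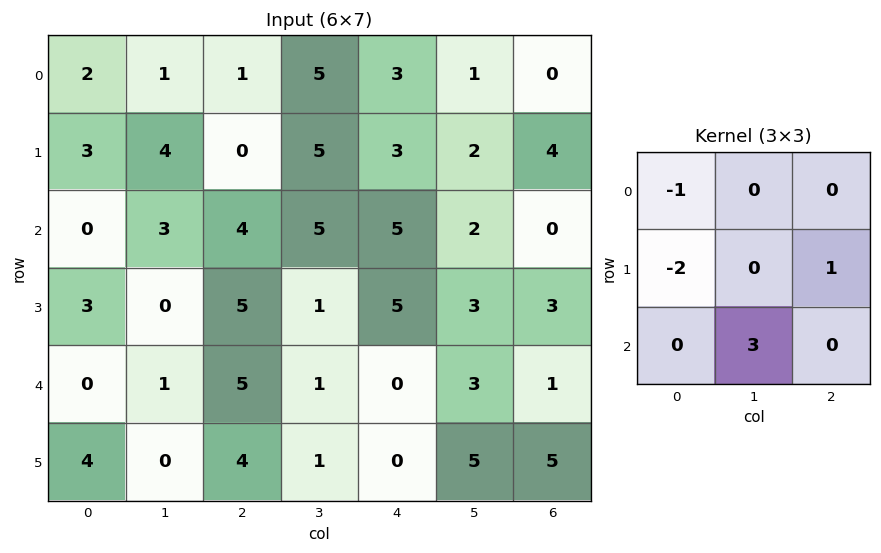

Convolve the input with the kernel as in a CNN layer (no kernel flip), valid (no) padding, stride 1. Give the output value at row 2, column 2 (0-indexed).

The receptive field on the input at this output position is [4 5 5 / 5 1 5 / 5 1 0]. Elementwise product with the kernel and sum: 4·-1 + 5·-2 + 5·1 + 1·3.

-6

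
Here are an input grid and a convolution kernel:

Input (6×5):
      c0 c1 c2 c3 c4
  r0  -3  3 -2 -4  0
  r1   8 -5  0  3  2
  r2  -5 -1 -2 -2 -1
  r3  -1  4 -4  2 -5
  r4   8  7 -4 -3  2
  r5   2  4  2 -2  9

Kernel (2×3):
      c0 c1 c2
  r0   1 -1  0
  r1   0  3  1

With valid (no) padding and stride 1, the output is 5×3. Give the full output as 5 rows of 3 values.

-21 8 13
8 -13 -10
4 -9 1
12 -7 -13
15 15 2

Output[0,0]: The receptive field on the input at this output position is [-3 3 -2 / 8 -5 0]. Elementwise product with the kernel and sum: -3·1 + 3·-1 + -5·3 + 0·1.
Output[0,1]: The receptive field on the input at this output position is [3 -2 -4 / -5 0 3]. Elementwise product with the kernel and sum: 3·1 + -2·-1 + 0·3 + 3·1.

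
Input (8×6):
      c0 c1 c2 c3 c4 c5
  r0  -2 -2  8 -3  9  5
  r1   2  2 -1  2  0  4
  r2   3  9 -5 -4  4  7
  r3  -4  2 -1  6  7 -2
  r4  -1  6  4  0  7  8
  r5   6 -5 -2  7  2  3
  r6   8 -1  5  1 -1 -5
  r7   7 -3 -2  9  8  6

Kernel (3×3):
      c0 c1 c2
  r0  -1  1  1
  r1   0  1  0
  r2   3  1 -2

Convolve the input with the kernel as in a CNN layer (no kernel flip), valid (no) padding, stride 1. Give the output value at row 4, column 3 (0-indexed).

29

The receptive field on the input at this output position is [0 7 8 / 7 2 3 / 1 -1 -5]. Elementwise product with the kernel and sum: 0·-1 + 7·1 + 8·1 + 2·1 + 1·3 + -1·1 + -5·-2.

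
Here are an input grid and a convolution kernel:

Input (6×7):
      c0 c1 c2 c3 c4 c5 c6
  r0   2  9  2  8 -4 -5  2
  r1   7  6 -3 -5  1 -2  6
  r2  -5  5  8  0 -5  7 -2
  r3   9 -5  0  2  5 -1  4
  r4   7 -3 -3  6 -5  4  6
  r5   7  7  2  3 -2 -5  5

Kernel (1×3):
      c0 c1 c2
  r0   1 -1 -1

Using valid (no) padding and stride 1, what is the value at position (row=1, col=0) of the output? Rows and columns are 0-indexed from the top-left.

The receptive field on the input at this output position is [7 6 -3]. Elementwise product with the kernel and sum: 7·1 + 6·-1 + -3·-1.

4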